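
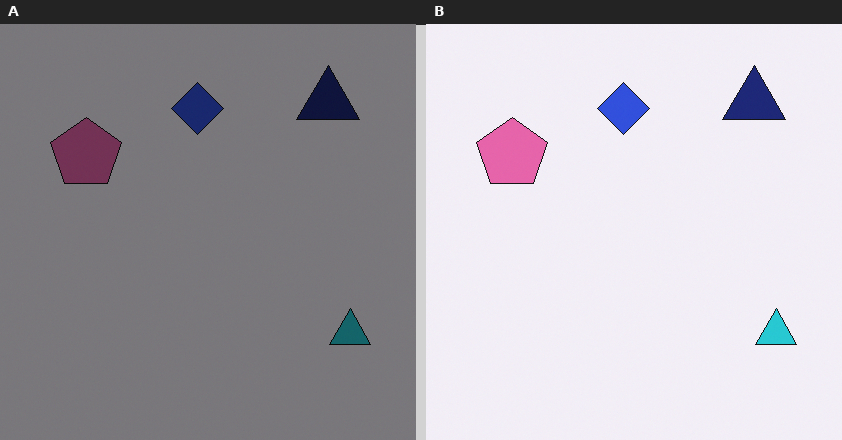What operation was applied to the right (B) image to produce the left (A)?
The left (A) image is the right (B) noticeably darkened.

Every pixel — background and shapes alike — is uniformly darkened.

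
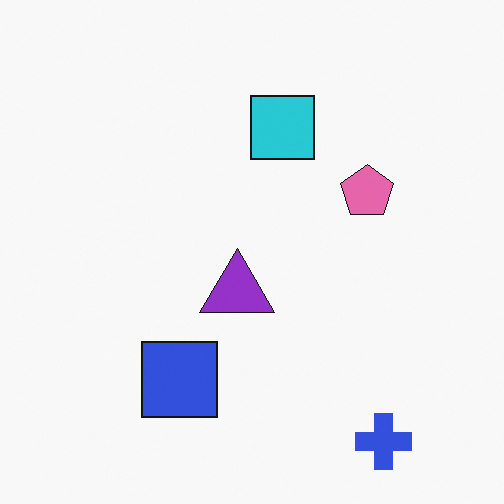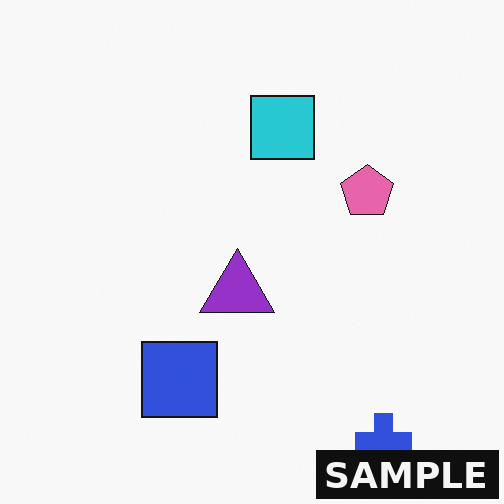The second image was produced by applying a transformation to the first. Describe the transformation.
The transformation is: watermarked with the text "SAMPLE" in the lower-right corner.

A dark label reading "SAMPLE" appears in the lower-right corner.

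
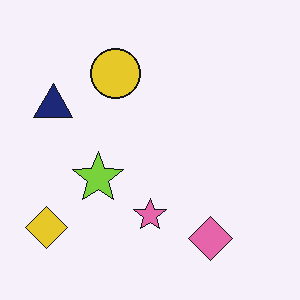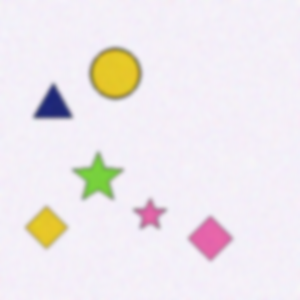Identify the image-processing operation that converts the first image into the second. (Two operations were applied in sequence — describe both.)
This is the original image degraded with subtle gaussian noise, then slightly softened.

Random speckle covers the whole image, including the flat background. Shape edges and outlines are uniformly softened across the whole image.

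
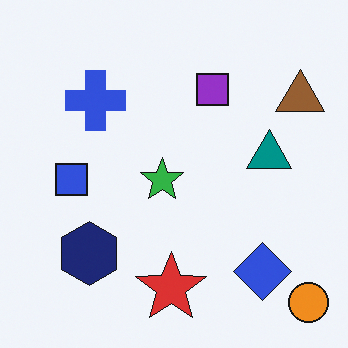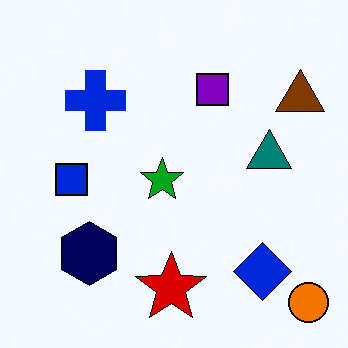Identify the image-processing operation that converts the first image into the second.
It was given slightly increased contrast.

Tones are pushed away from mid-grey across the whole image — a global contrast change.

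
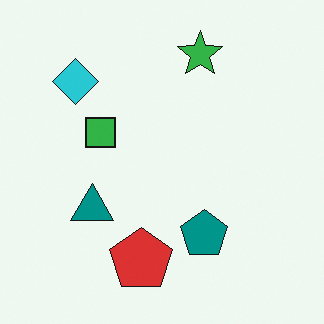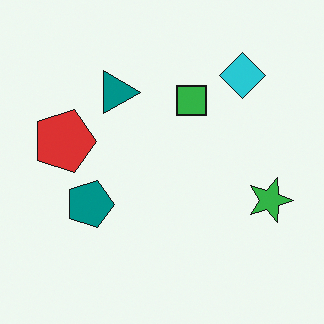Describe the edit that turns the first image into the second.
The transformation is: rotated 90° clockwise.

The cyan diamond sits in the top-left of the first image and the top-right of the second — consistent with a whole-image 90° clockwise rotation.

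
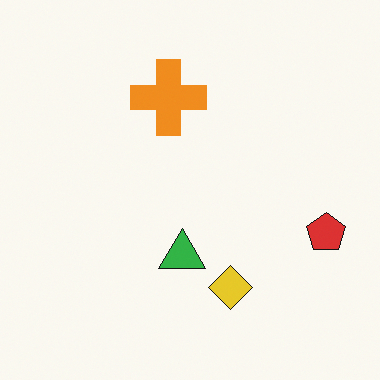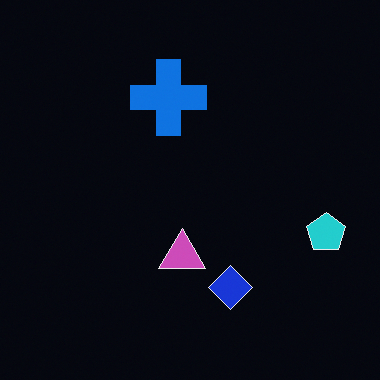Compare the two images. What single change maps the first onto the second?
It was color-inverted (negative).

The light background has become dark and every shape's color is its complement — a photographic negative.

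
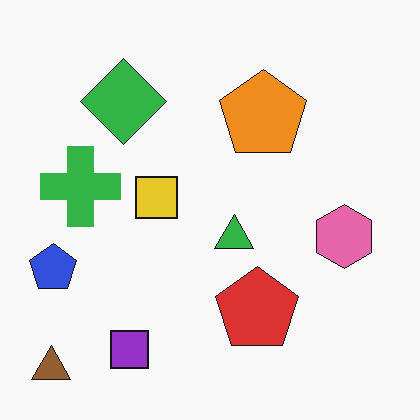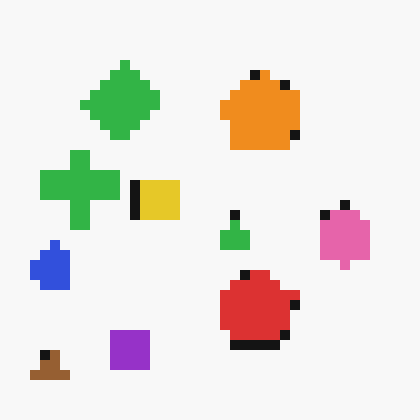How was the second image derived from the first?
The transformation is: heavily pixelated into large blocks.

Shapes are reduced to large square blocks; fine edges and outlines are lost — a downscale-then-upscale (mosaic) effect.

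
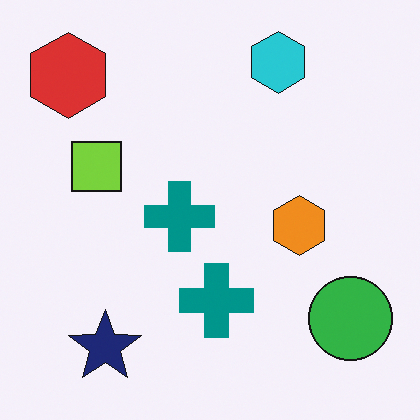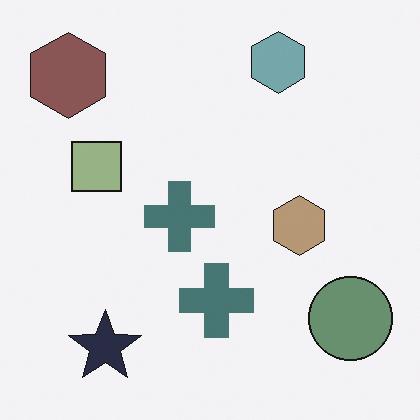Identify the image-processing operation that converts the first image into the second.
The second image is the first heavily desaturated.

All colors are more muted and greyish — a global saturation change.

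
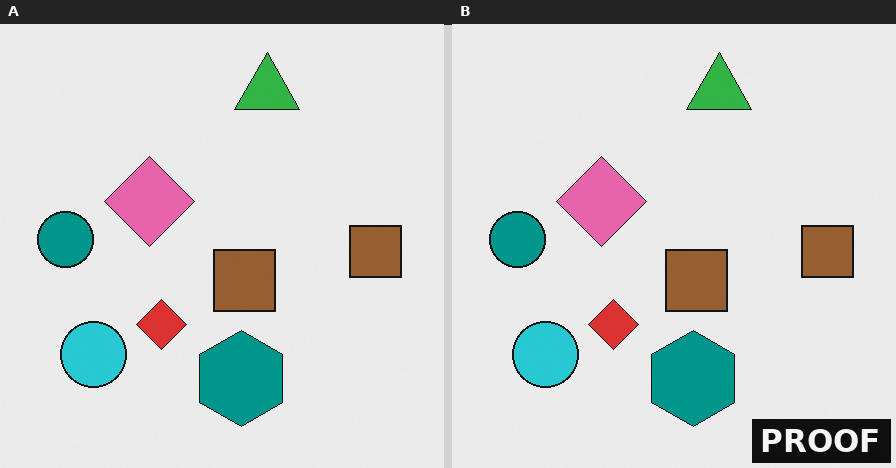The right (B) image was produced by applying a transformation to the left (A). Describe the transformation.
The transformation is: watermarked with the text "PROOF" in the lower-right corner.

A dark label reading "PROOF" appears in the lower-right corner.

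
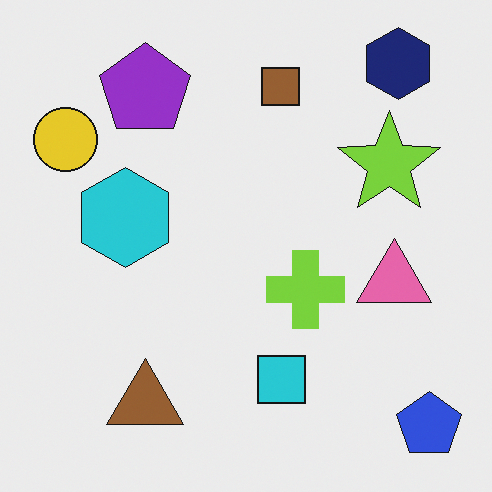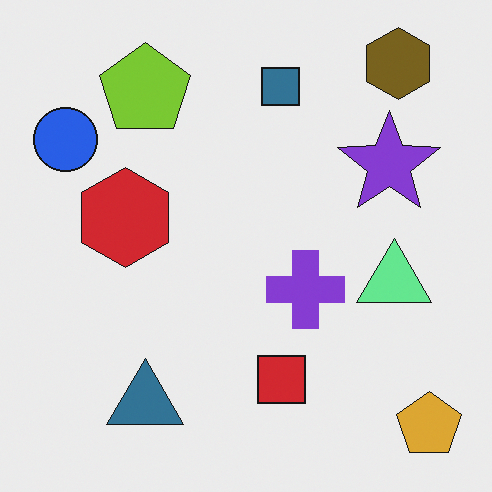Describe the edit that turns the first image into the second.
The transformation is: hue-shifted through roughly half the color wheel.

Every shape's color has rotated by the same amount around the hue wheel — a uniform hue shift.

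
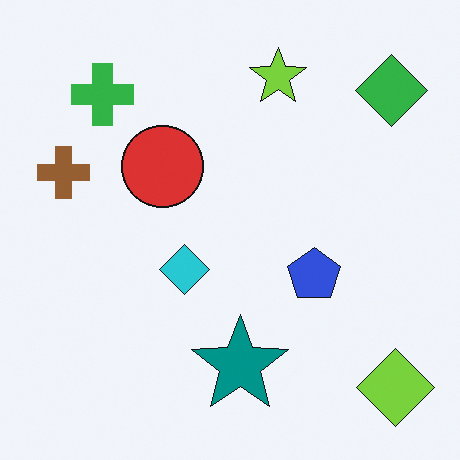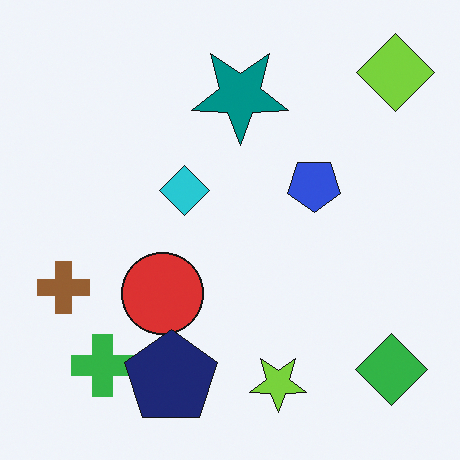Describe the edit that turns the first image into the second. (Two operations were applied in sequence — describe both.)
This is the original image flipped vertically (top ↔ bottom), then overlaid with an additional navy pentagon.

The lime diamond is in the bottom-right of the first image and the top-right of the second — shapes on opposite sides of the horizontal midline have swapped in a mirror flip. A navy pentagon appears in the second image that is absent from the first.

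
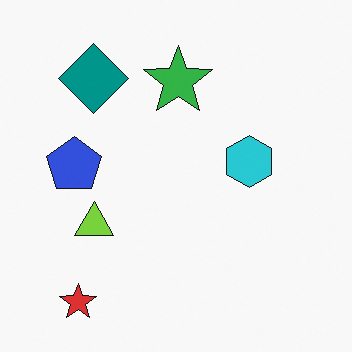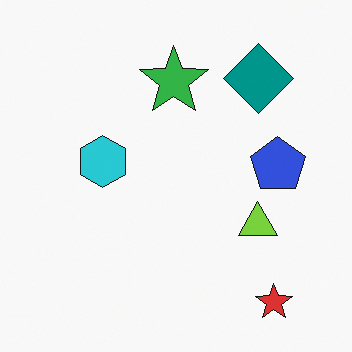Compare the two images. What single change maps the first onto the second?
Flipped horizontally (left ↔ right).

The blue pentagon is in the left of the first image and the right of the second — shapes on opposite sides of the vertical midline have swapped in a mirror flip.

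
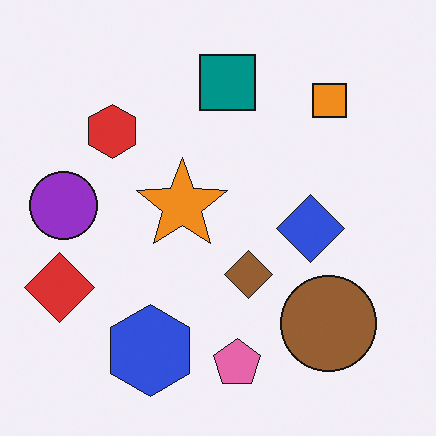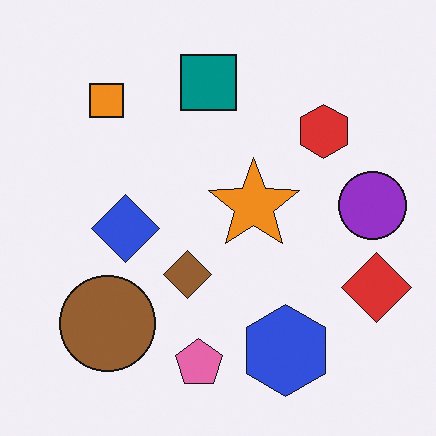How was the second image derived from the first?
The transformation is: flipped horizontally (left ↔ right).

The red diamond is in the left of the first image and the right of the second — shapes on opposite sides of the vertical midline have swapped in a mirror flip.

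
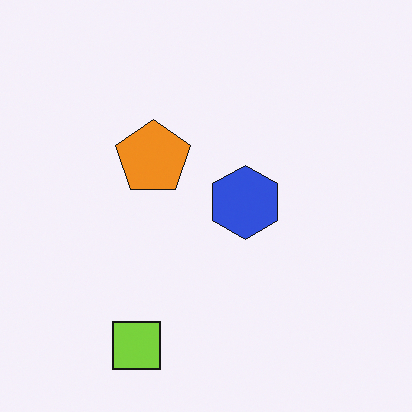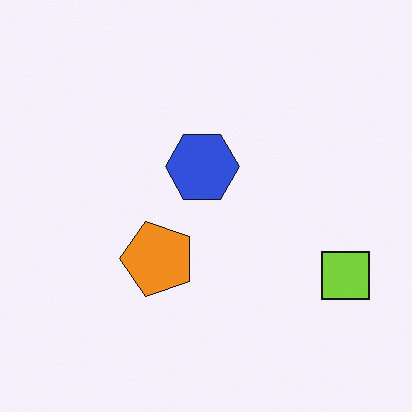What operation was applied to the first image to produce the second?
The second image is the first rotated 90° counter-clockwise.

The lime square sits in the bottom-left of the first image and the bottom-right of the second — consistent with a whole-image 90° counter-clockwise rotation.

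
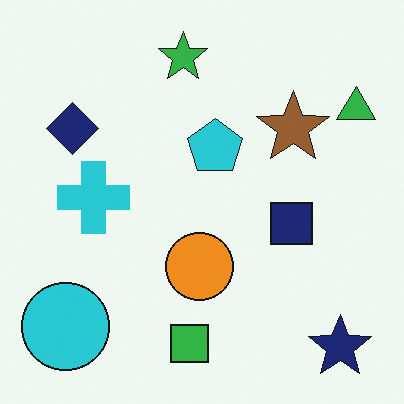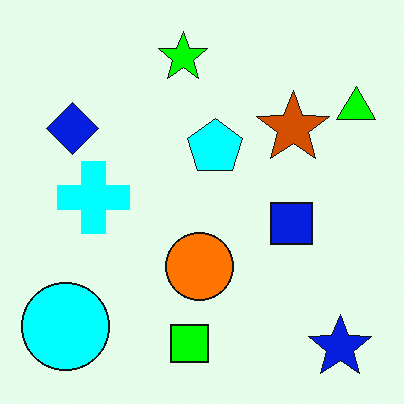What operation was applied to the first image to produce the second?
The transformation is: made much more vivid (saturation change).

All colors are more vivid — a global saturation change.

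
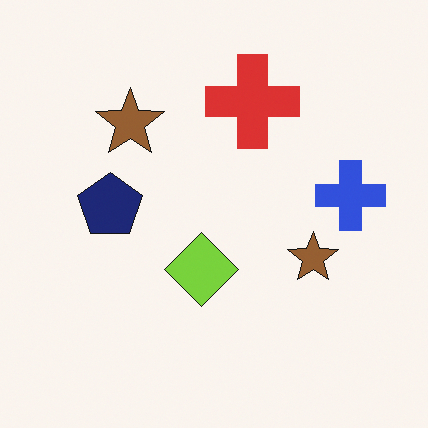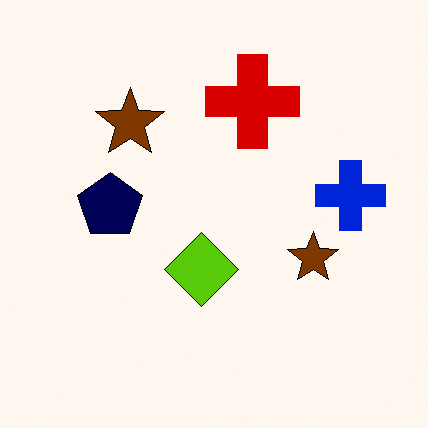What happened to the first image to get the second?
This is the original image given slightly increased contrast.

Tones are pushed away from mid-grey across the whole image — a global contrast change.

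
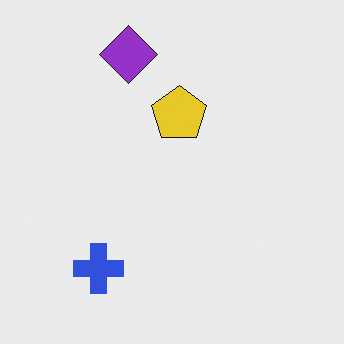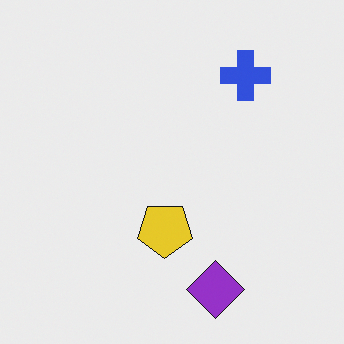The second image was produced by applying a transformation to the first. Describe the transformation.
The transformation is: rotated 180°.

The purple diamond sits in the top of the first image and the bottom of the second — consistent with a whole-image 180° rotation.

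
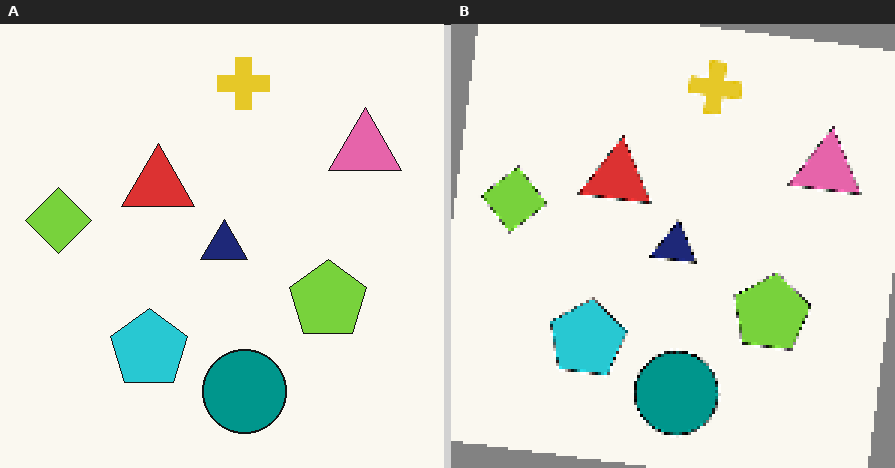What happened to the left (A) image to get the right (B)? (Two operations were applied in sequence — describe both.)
The right (B) image is the left (A) rotated clockwise by a slight angle, then lightly pixelated (a mild mosaic effect).

Every shape is tilted by the same angle and the image corners show triangular fill wedges — a whole-image rotation by a non-right angle. Shapes are reduced to large square blocks; fine edges and outlines are lost — a downscale-then-upscale (mosaic) effect.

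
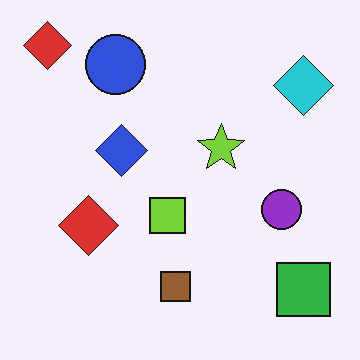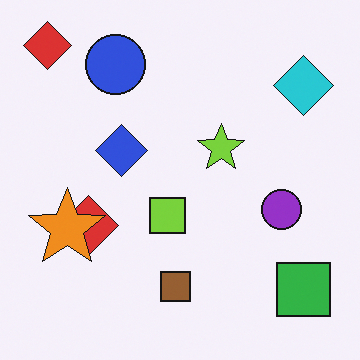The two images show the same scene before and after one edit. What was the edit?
The image was overlaid with an additional orange star.

An orange star appears in the second image that is absent from the first.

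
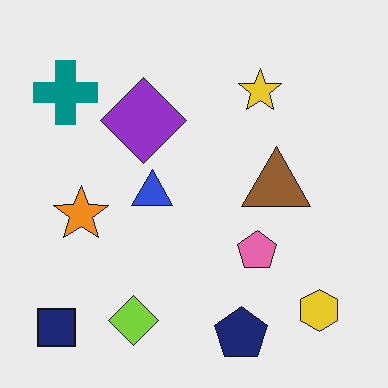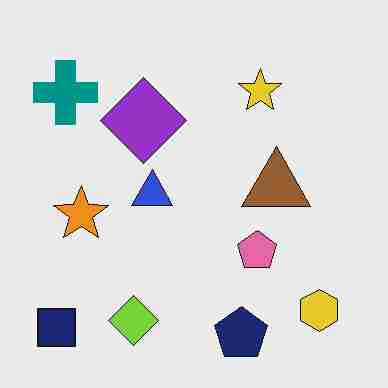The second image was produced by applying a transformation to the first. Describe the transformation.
It was degraded with heavy JPEG compression.

Blocky 8×8 compression artifacts appear around shape edges and the flat background shows ringing — characteristic JPEG degradation.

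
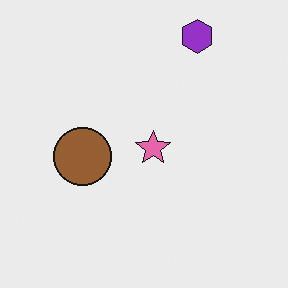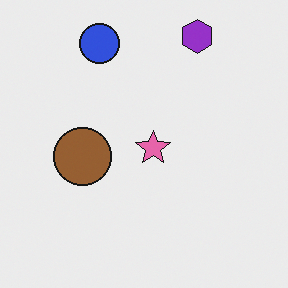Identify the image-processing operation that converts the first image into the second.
The second image is the first overlaid with an additional blue circle.

A blue circle appears in the second image that is absent from the first.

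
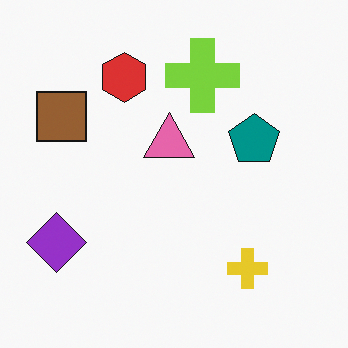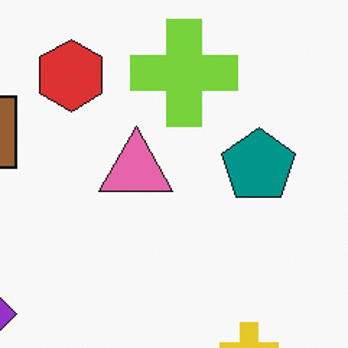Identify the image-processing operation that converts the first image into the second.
This is the original image cropped to a modestly smaller region and rescaled.

The visible shapes are larger and the field of view is narrower; shapes near the original edges may be partly or wholly outside the frame — a crop-and-rescale.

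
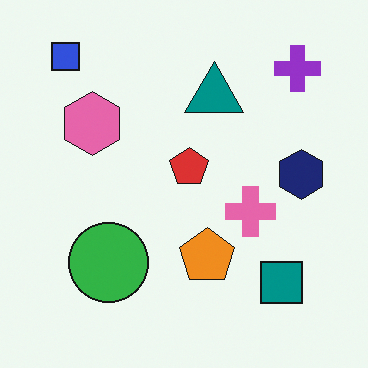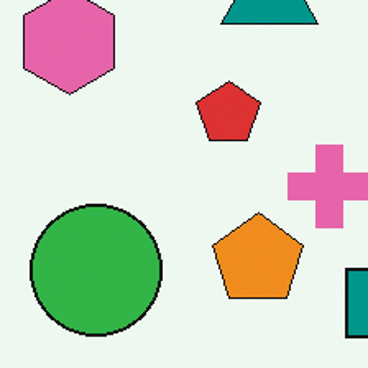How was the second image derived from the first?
It was cropped to a noticeably smaller region and rescaled.

The visible shapes are larger and the field of view is narrower; shapes near the original edges may be partly or wholly outside the frame — a crop-and-rescale.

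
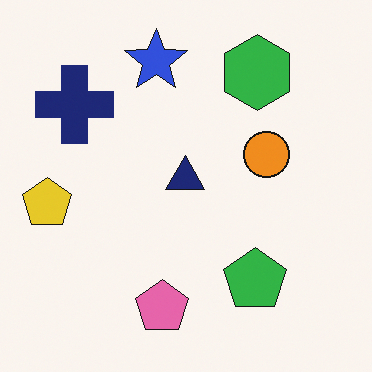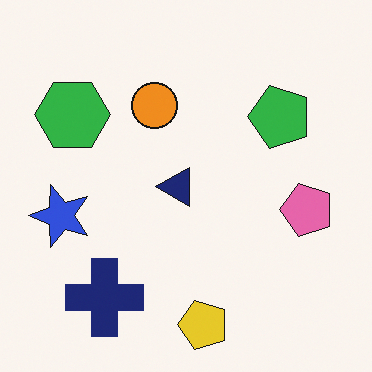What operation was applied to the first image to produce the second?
The image was rotated 90° counter-clockwise.

The yellow pentagon sits in the left of the first image and the bottom of the second — consistent with a whole-image 90° counter-clockwise rotation.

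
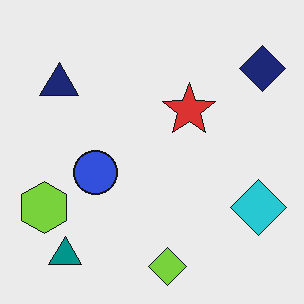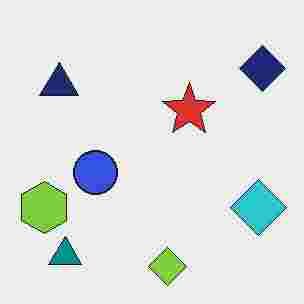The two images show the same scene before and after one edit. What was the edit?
This is the original image degraded with heavy JPEG compression.

Blocky 8×8 compression artifacts appear around shape edges and the flat background shows ringing — characteristic JPEG degradation.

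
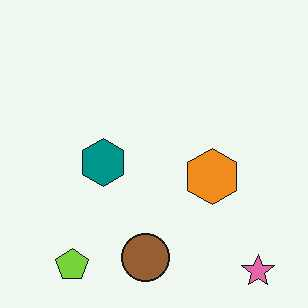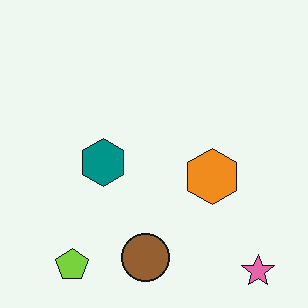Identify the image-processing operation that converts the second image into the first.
It was given moderate JPEG compression.

Blocky 8×8 compression artifacts appear around shape edges and the flat background shows ringing — characteristic JPEG degradation.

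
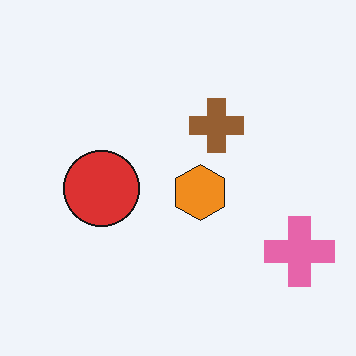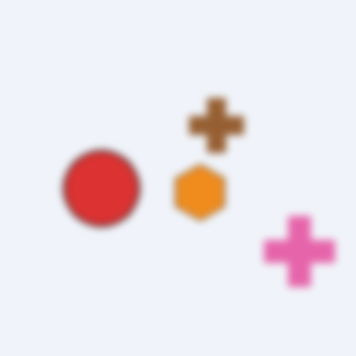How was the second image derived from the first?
The second image is the first moderately blurred.

Shape edges and outlines are uniformly softened across the whole image.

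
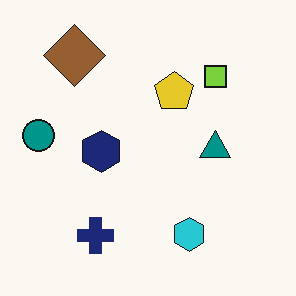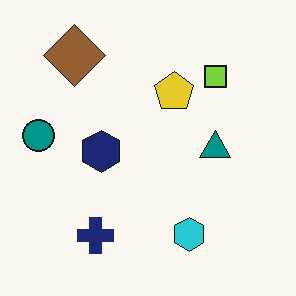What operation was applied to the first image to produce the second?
This is the original image JPEG-compressed with visible artifacts.

Blocky 8×8 compression artifacts appear around shape edges and the flat background shows ringing — characteristic JPEG degradation.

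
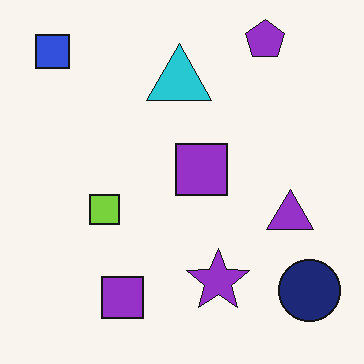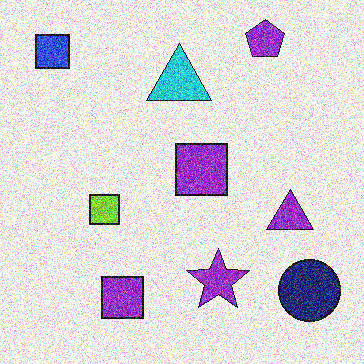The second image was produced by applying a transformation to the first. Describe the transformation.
The second image is the first degraded with heavy additive noise.

Random speckle covers the whole image, including the flat background.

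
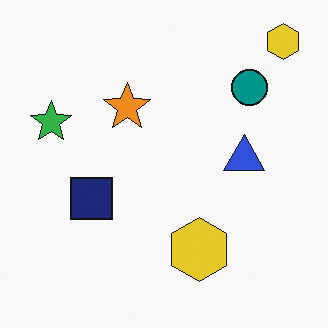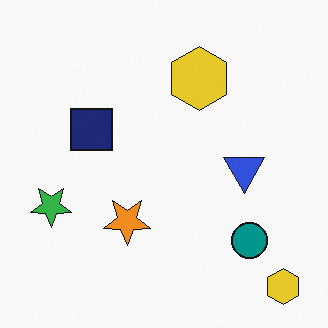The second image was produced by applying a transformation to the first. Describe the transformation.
Flipped vertically (top ↔ bottom).

The teal circle is in the top-right of the first image and the bottom-right of the second — shapes on opposite sides of the horizontal midline have swapped in a mirror flip.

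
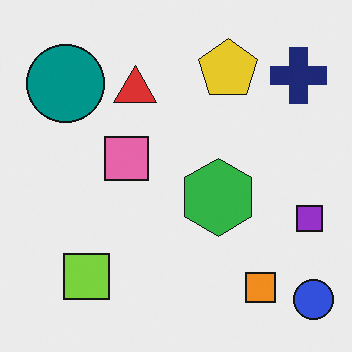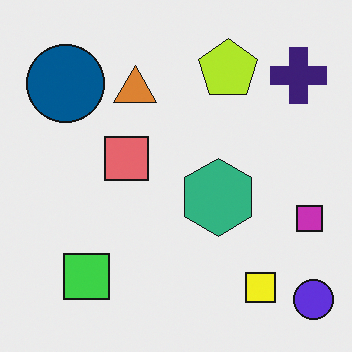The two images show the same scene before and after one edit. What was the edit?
The transformation is: hue-shifted slightly.

Every shape's color has rotated by the same amount around the hue wheel — a uniform hue shift.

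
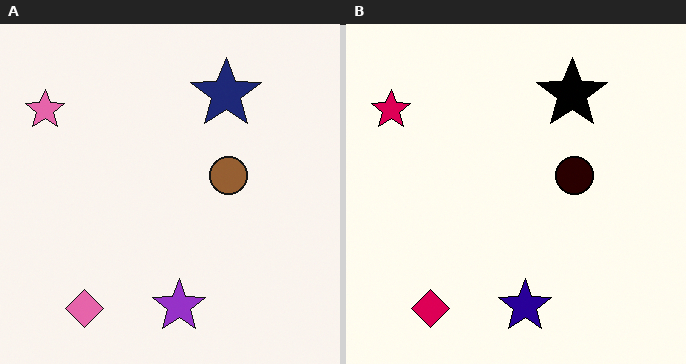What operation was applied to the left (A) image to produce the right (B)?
The image was boosted in contrast.

Tones are pushed away from mid-grey across the whole image — a global contrast change.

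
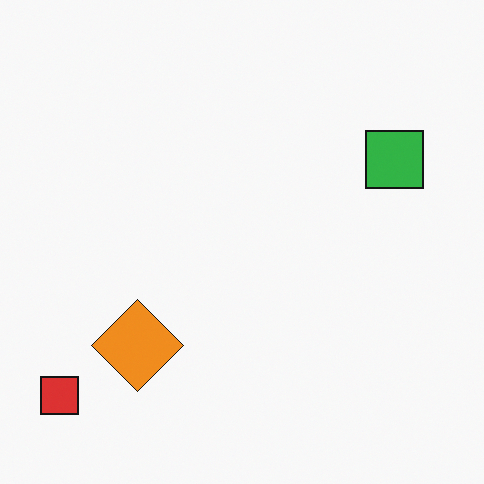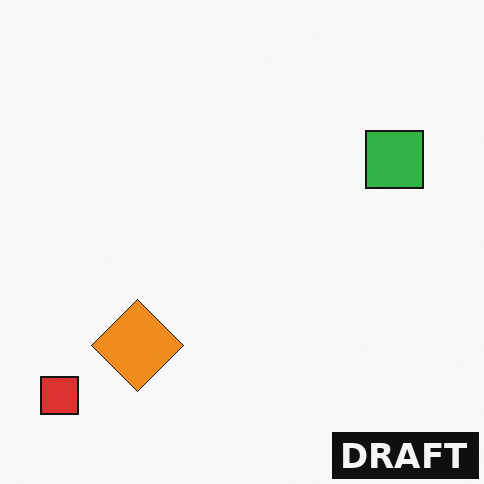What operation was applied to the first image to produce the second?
Watermarked with the text "DRAFT" in the lower-right corner.

A dark label reading "DRAFT" appears in the lower-right corner.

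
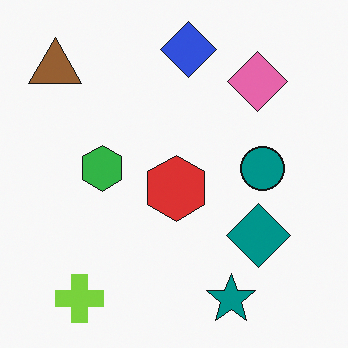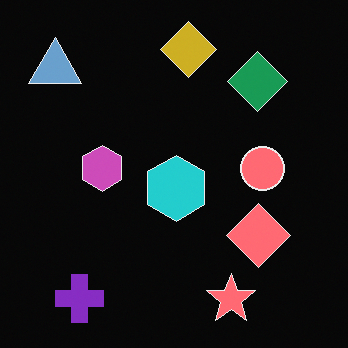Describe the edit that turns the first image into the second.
The transformation is: color-inverted (negative).

The light background has become dark and every shape's color is its complement — a photographic negative.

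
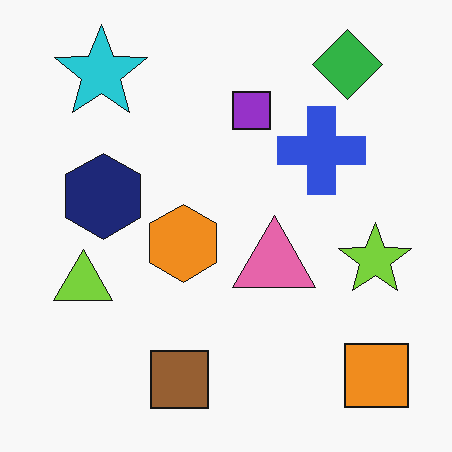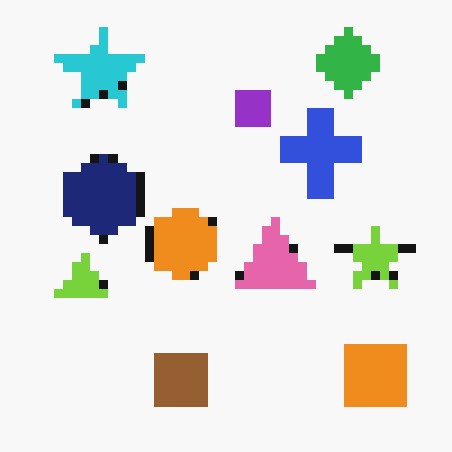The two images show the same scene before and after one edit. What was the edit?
It was heavily pixelated into large blocks.

Shapes are reduced to large square blocks; fine edges and outlines are lost — a downscale-then-upscale (mosaic) effect.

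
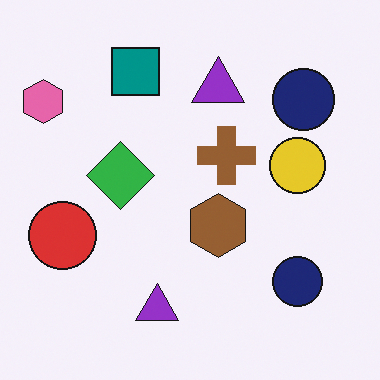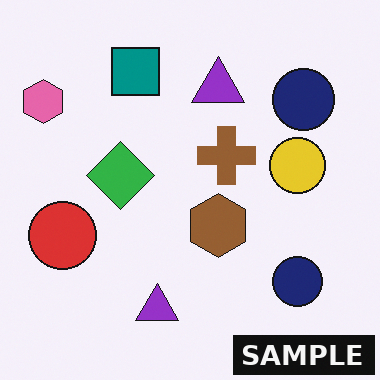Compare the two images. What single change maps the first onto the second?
This is the original image watermarked with the text "SAMPLE" in the lower-right corner.

A dark label reading "SAMPLE" appears in the lower-right corner.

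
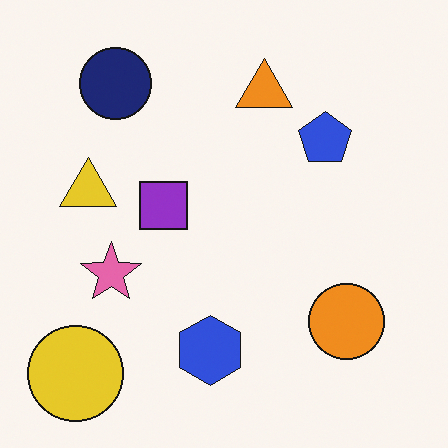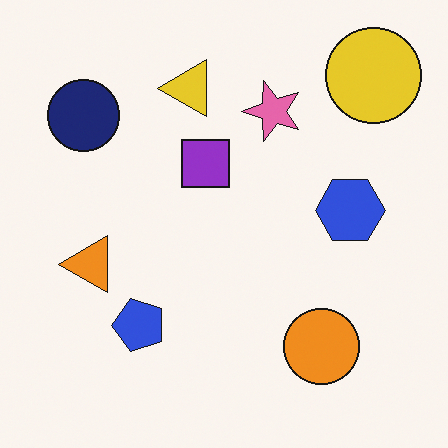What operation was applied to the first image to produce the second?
The second image is the first transposed (reflected across the top-left ↔ bottom-right diagonal).

Shapes have swapped their row and column positions — what was in the top-right is now in the bottom-left — a diagonal reflection.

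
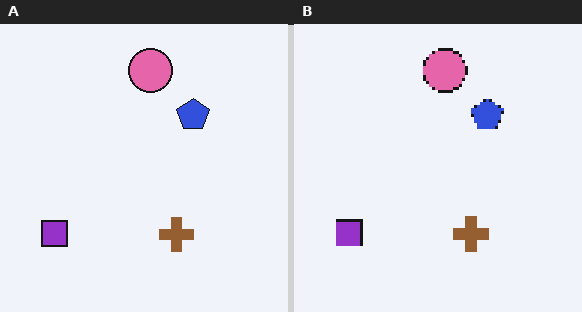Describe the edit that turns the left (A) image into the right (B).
It was mildly pixelated.

Shapes are reduced to large square blocks; fine edges and outlines are lost — a downscale-then-upscale (mosaic) effect.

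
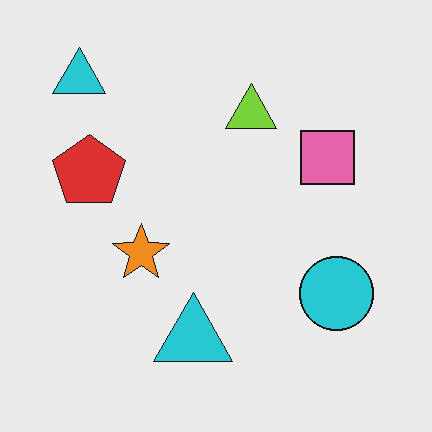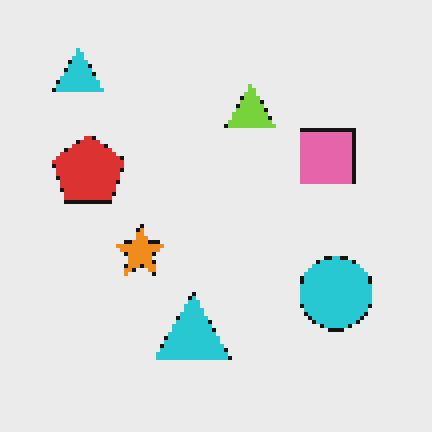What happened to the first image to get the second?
It was lightly pixelated (a mild mosaic effect).

Shapes are reduced to large square blocks; fine edges and outlines are lost — a downscale-then-upscale (mosaic) effect.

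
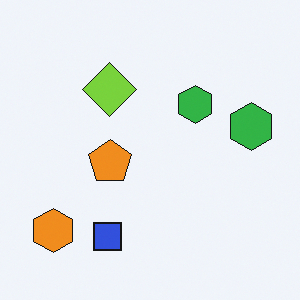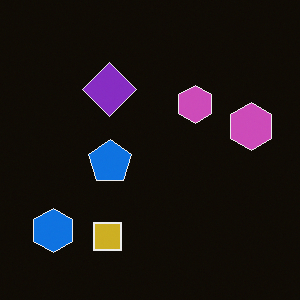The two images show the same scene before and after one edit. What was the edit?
The image was color-inverted (negative).

The light background has become dark and every shape's color is its complement — a photographic negative.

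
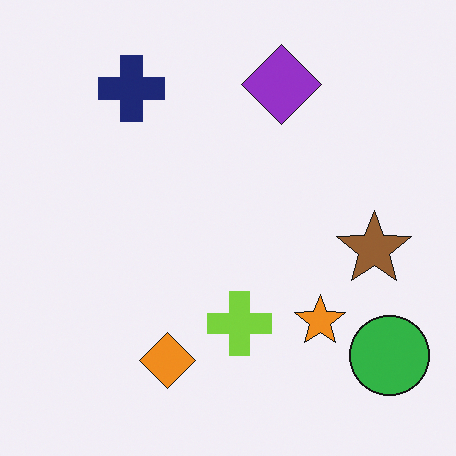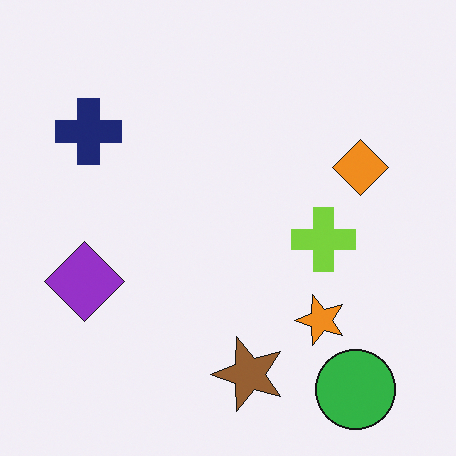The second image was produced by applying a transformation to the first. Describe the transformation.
Transposed (reflected across the top-left ↔ bottom-right diagonal).

Shapes have swapped their row and column positions — what was in the top-right is now in the bottom-left — a diagonal reflection.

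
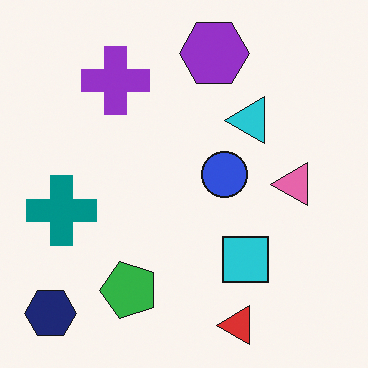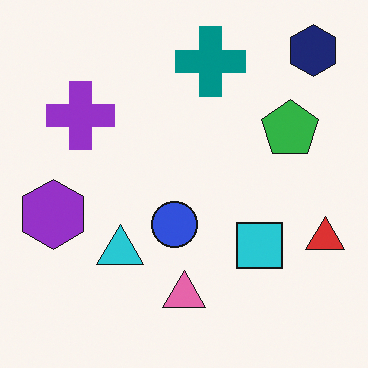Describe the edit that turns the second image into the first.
The image was transposed (reflected across the top-left ↔ bottom-right diagonal).

Shapes have swapped their row and column positions — what was in the top-right is now in the bottom-left — a diagonal reflection.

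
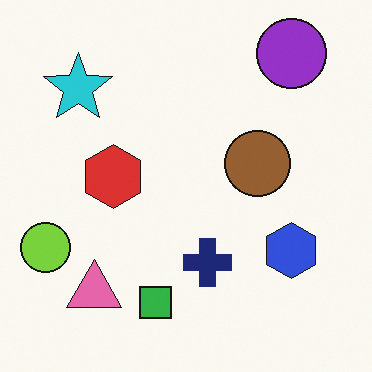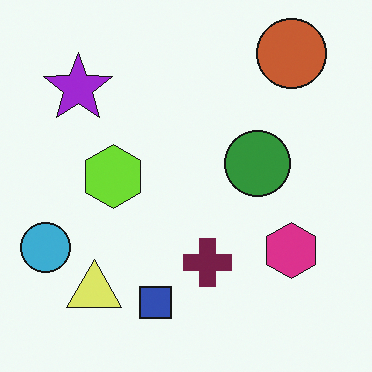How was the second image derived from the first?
This is the original image hue-shifted noticeably.

Every shape's color has rotated by the same amount around the hue wheel — a uniform hue shift.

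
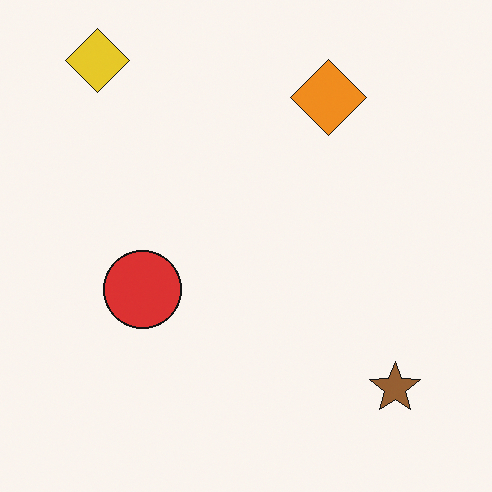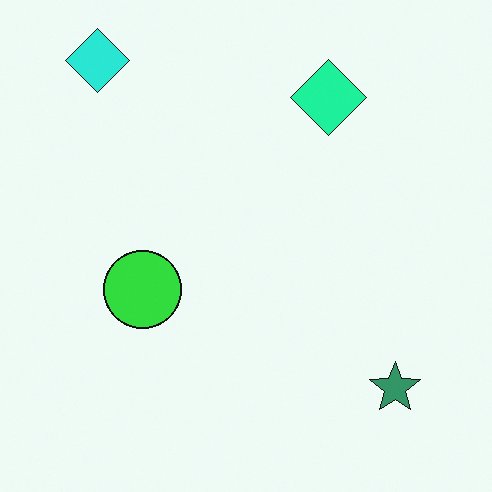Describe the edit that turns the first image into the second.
Hue-shifted by a moderate amount.

Every shape's color has rotated by the same amount around the hue wheel — a uniform hue shift.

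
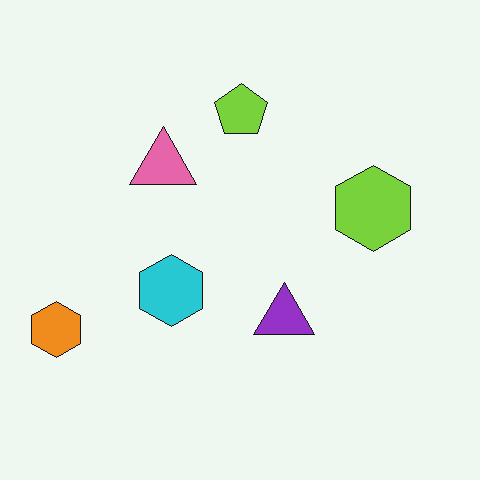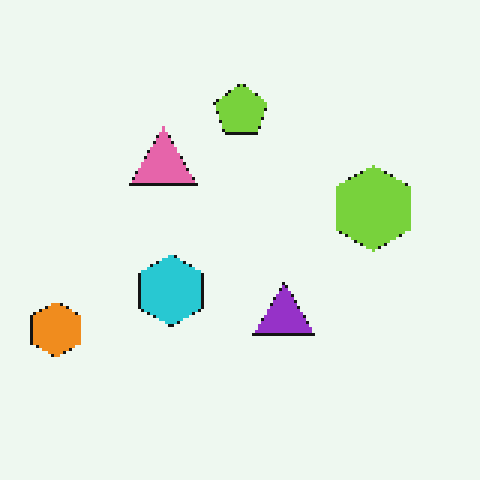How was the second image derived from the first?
Mildly pixelated.

Shapes are reduced to large square blocks; fine edges and outlines are lost — a downscale-then-upscale (mosaic) effect.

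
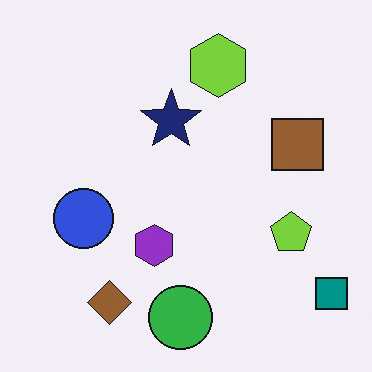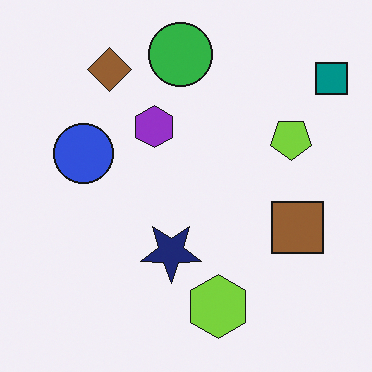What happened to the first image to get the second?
The second image is the first flipped vertically (top ↔ bottom).

The green circle is in the bottom of the first image and the top of the second — shapes on opposite sides of the horizontal midline have swapped in a mirror flip.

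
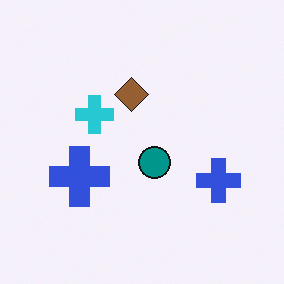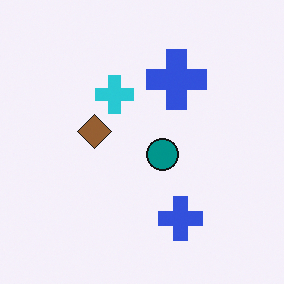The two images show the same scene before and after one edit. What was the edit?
The second image is the first transposed (reflected across the top-left ↔ bottom-right diagonal).

Shapes have swapped their row and column positions — what was in the top-right is now in the bottom-left — a diagonal reflection.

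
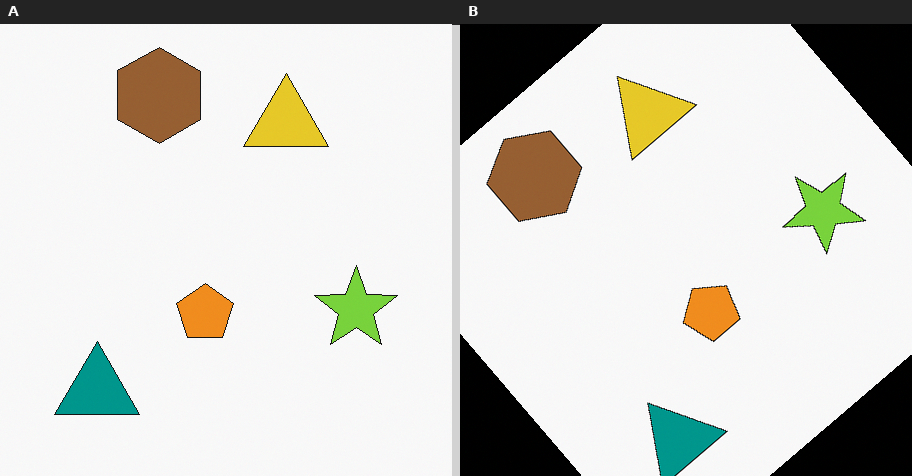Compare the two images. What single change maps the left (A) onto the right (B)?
The image was rotated counter-clockwise by a large amount — several tens of degrees.

Every shape is tilted by the same angle and the image corners show triangular fill wedges — a whole-image rotation by a non-right angle.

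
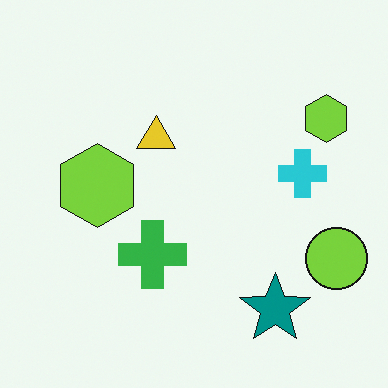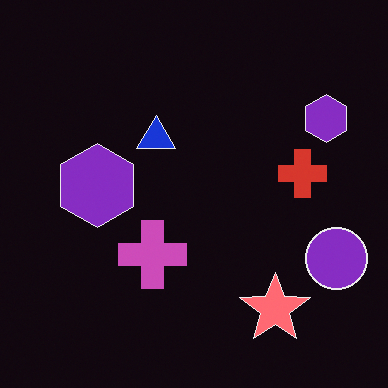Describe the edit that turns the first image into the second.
The image was color-inverted (negative).

The light background has become dark and every shape's color is its complement — a photographic negative.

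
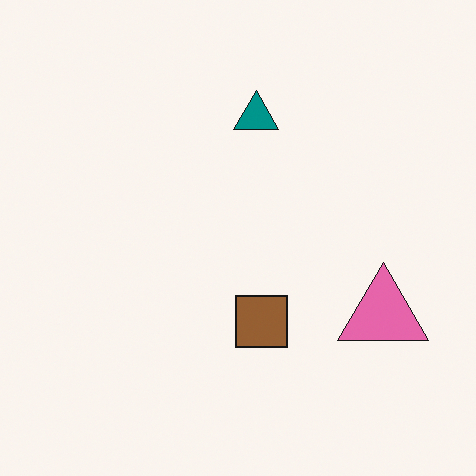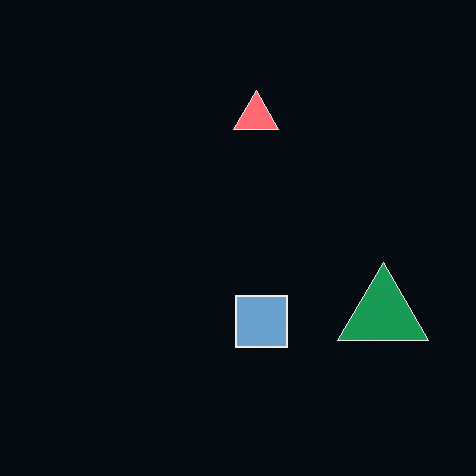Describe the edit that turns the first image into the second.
Color-inverted (negative).

The light background has become dark and every shape's color is its complement — a photographic negative.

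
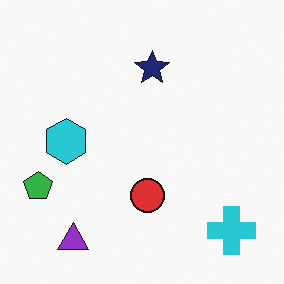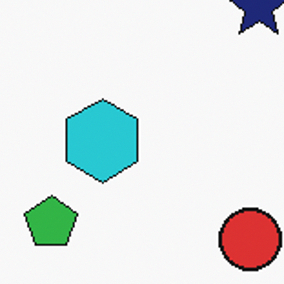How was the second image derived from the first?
The transformation is: cropped to a noticeably smaller region and rescaled.

The visible shapes are larger and the field of view is narrower; shapes near the original edges may be partly or wholly outside the frame — a crop-and-rescale.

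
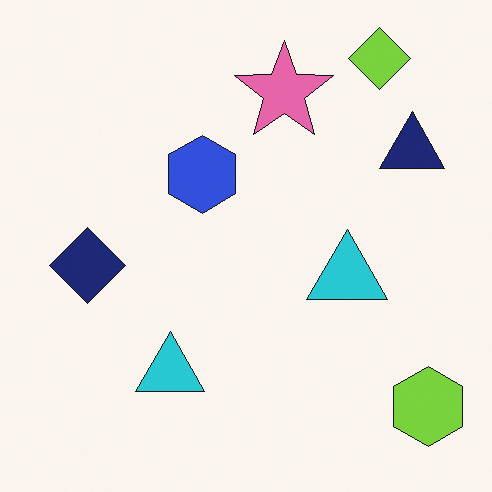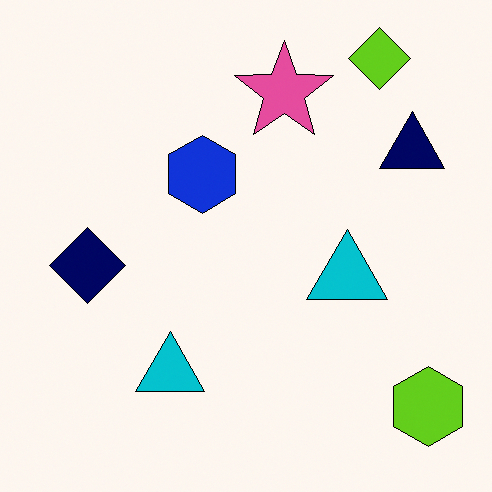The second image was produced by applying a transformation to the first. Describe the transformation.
The second image is the first given slightly increased contrast.

Tones are pushed away from mid-grey across the whole image — a global contrast change.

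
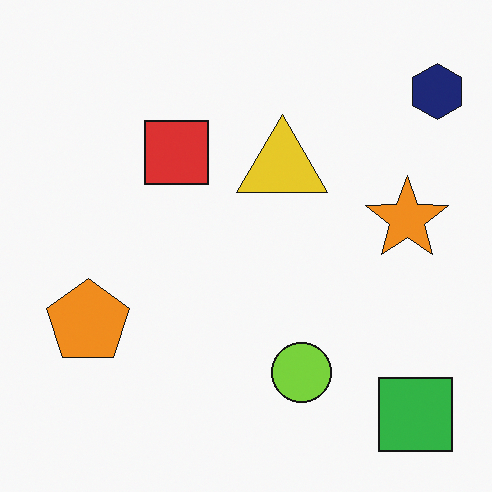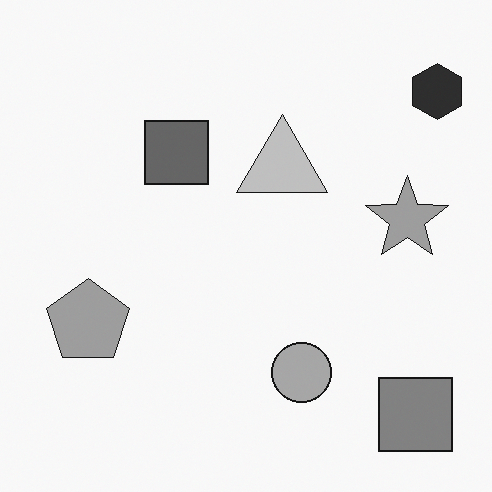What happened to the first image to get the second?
The transformation is: converted to grayscale.

All color is removed — every shape is now a shade of grey.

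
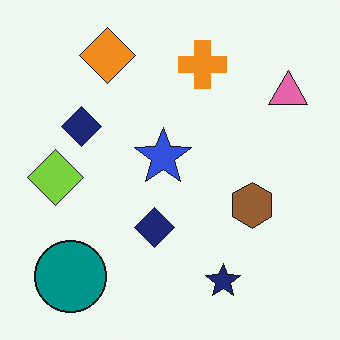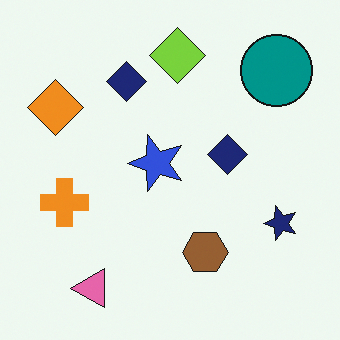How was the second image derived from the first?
The second image is the first transposed (reflected across the top-left ↔ bottom-right diagonal).

Shapes have swapped their row and column positions — what was in the top-right is now in the bottom-left — a diagonal reflection.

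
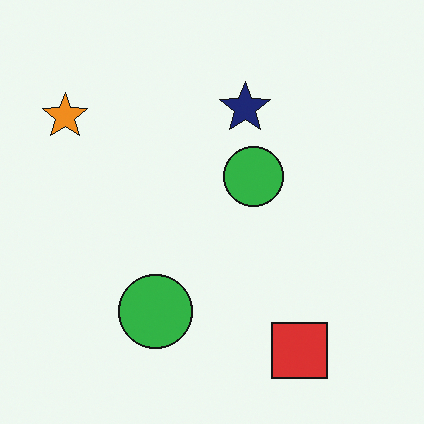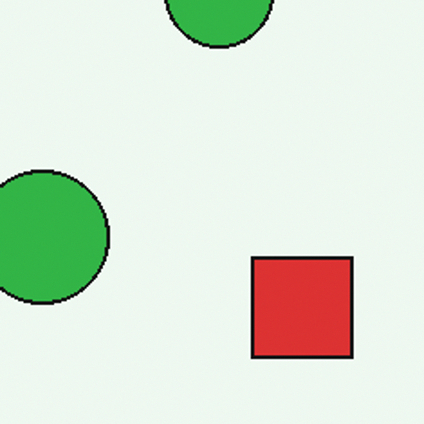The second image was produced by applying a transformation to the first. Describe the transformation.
Cropped to a noticeably smaller region and rescaled.

The visible shapes are larger and the field of view is narrower; shapes near the original edges may be partly or wholly outside the frame — a crop-and-rescale.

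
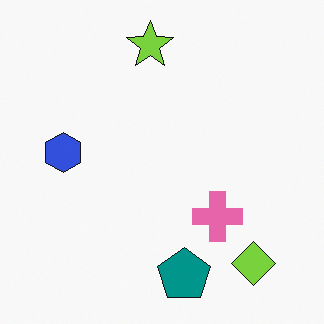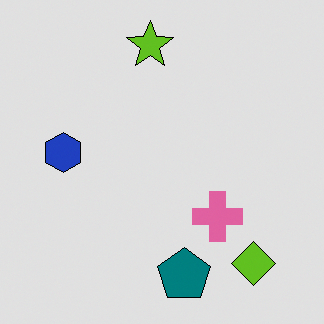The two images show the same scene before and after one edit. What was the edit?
The transformation is: moderately posterized.

Each flat color has snapped to a coarser quantized level — most visibly, the near-white background has dropped to a flat grey.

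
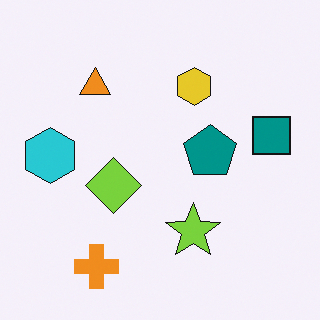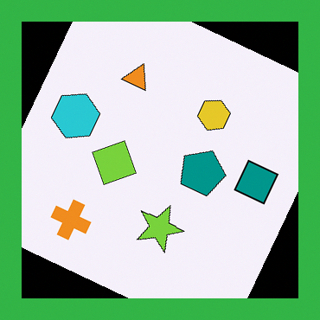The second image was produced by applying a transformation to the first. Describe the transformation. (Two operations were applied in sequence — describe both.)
It was rotated clockwise by a moderate amount, then framed with a green border.

Every shape is tilted by the same angle and the image corners show triangular fill wedges — a whole-image rotation by a non-right angle. A solid green frame runs around the edge of the second image, with the content slightly shrunk inside it.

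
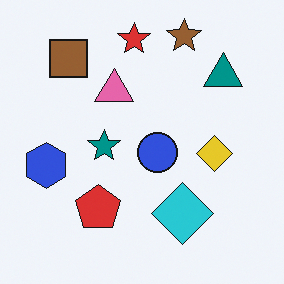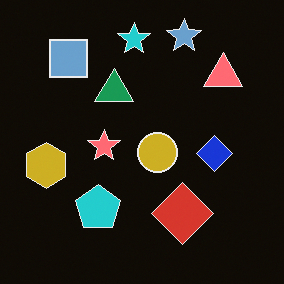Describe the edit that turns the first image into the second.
It was color-inverted (negative).

The light background has become dark and every shape's color is its complement — a photographic negative.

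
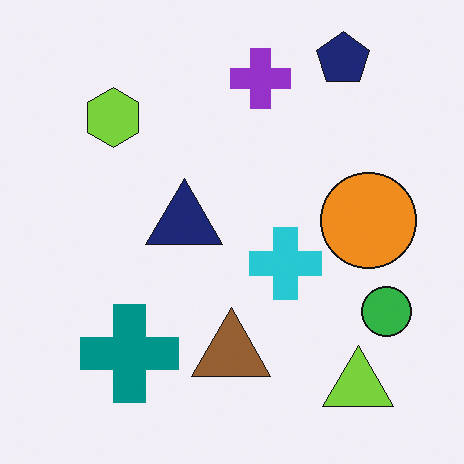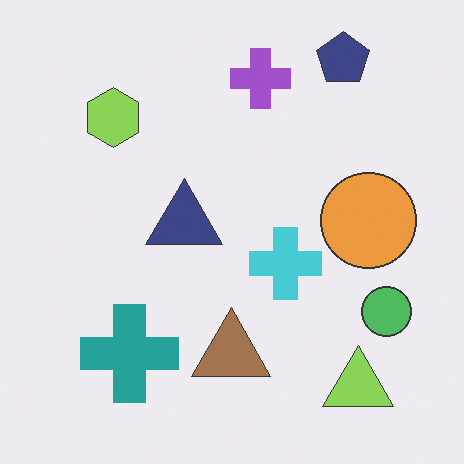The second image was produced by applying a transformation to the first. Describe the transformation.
Given slightly reduced contrast.

Tones are pushed toward mid-grey across the whole image — a global contrast change.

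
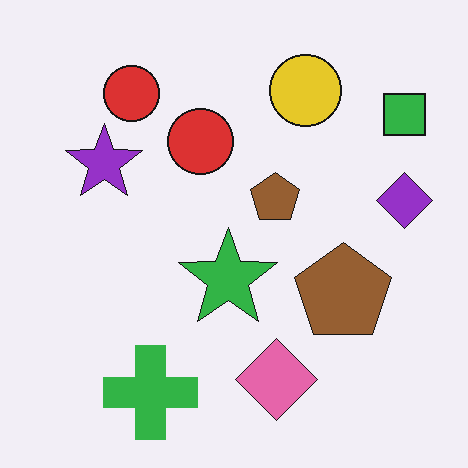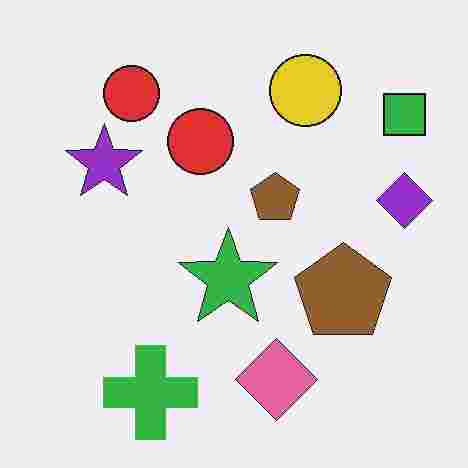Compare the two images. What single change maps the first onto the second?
The image was heavily JPEG-compressed with obvious blocking artifacts.

Blocky 8×8 compression artifacts appear around shape edges and the flat background shows ringing — characteristic JPEG degradation.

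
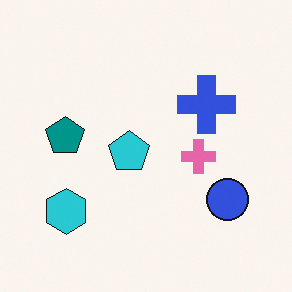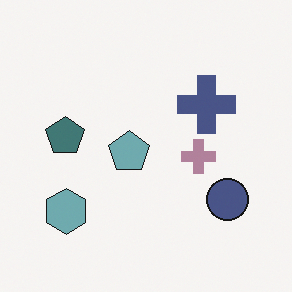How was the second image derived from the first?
The second image is the first made much more muted (saturation change).

All colors are more muted and greyish — a global saturation change.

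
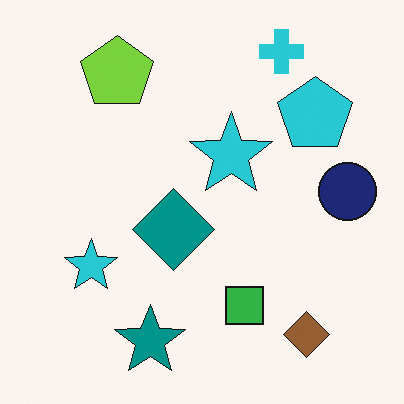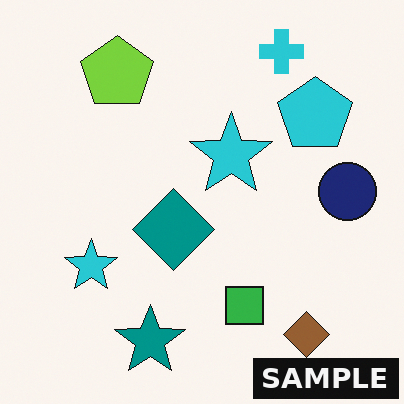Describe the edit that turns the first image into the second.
This is the original image watermarked with the text "SAMPLE" in the lower-right corner.

A dark label reading "SAMPLE" appears in the lower-right corner.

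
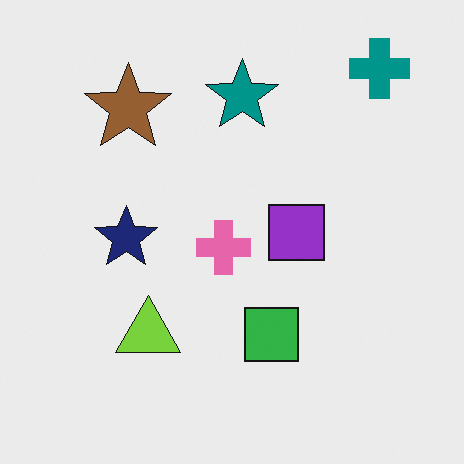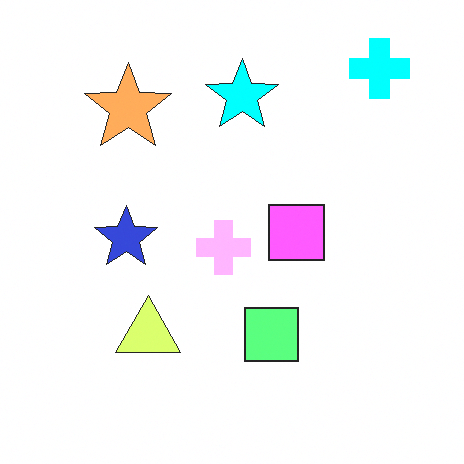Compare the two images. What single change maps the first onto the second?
Substantially brightened.

Every pixel — background and shapes alike — is uniformly brightened.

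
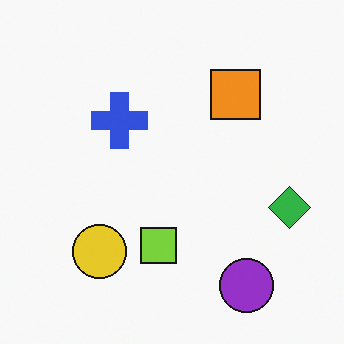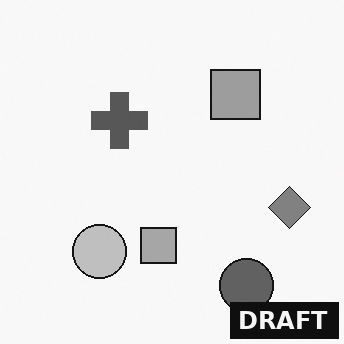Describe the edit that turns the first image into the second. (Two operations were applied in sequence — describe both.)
Converted to grayscale, then watermarked with the text "DRAFT" in the lower-right corner.

All color is removed — every shape is now a shade of grey. A dark label reading "DRAFT" appears in the lower-right corner.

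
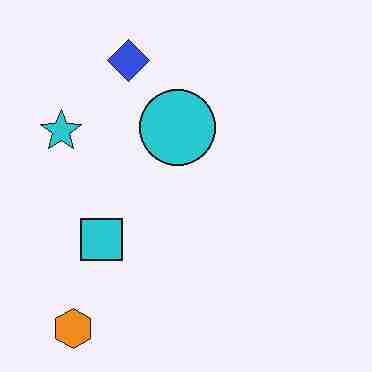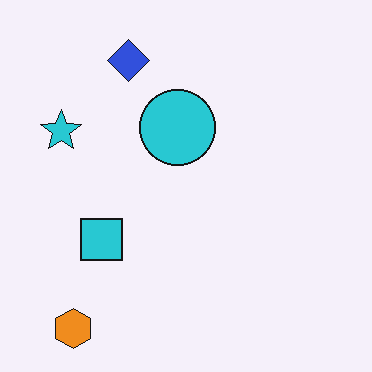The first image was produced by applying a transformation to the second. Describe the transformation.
It was heavily JPEG-compressed with obvious blocking artifacts.

Blocky 8×8 compression artifacts appear around shape edges and the flat background shows ringing — characteristic JPEG degradation.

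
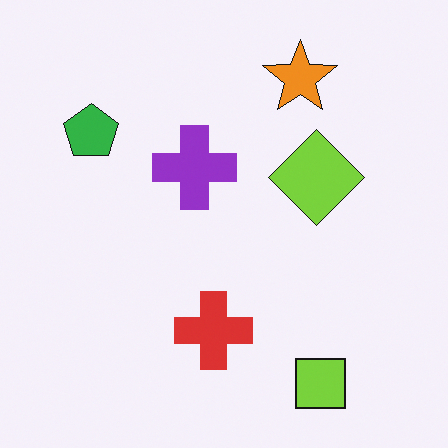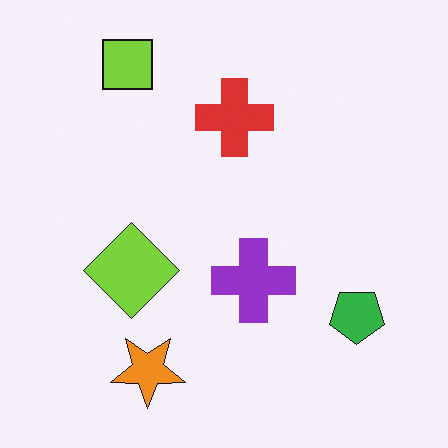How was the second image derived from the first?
The second image is the first rotated 180°.

The lime square sits in the bottom-right of the first image and the top-left of the second — consistent with a whole-image 180° rotation.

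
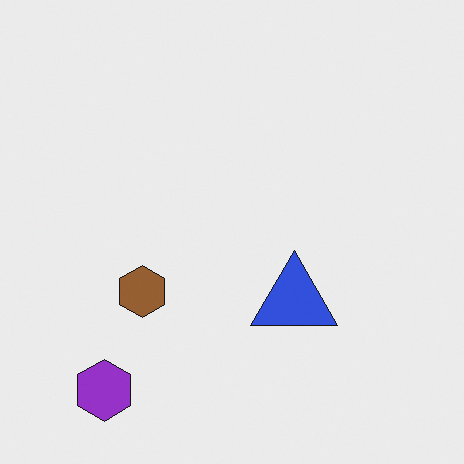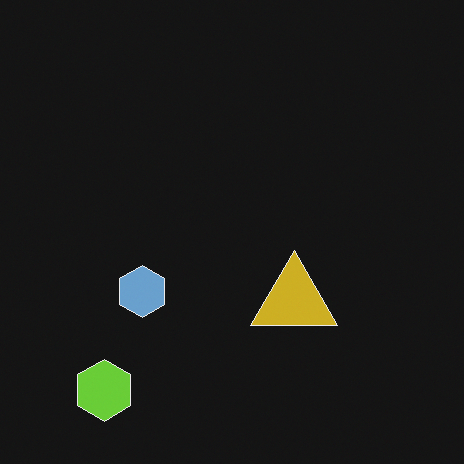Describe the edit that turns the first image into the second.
The transformation is: color-inverted (negative).

The light background has become dark and every shape's color is its complement — a photographic negative.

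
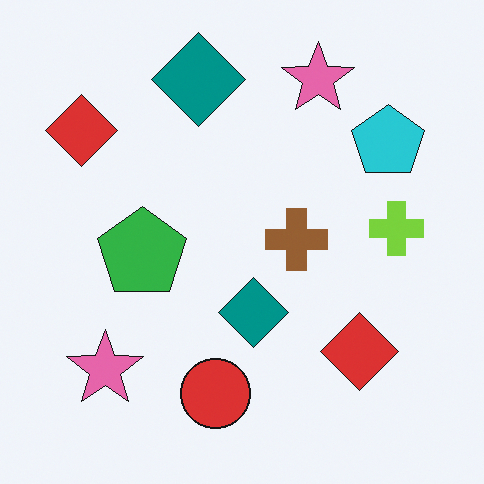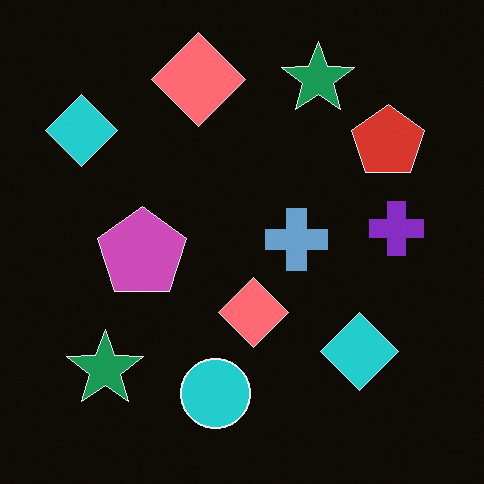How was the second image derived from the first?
The transformation is: color-inverted (negative).

The light background has become dark and every shape's color is its complement — a photographic negative.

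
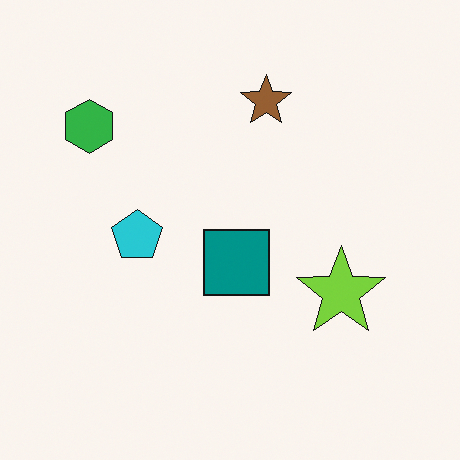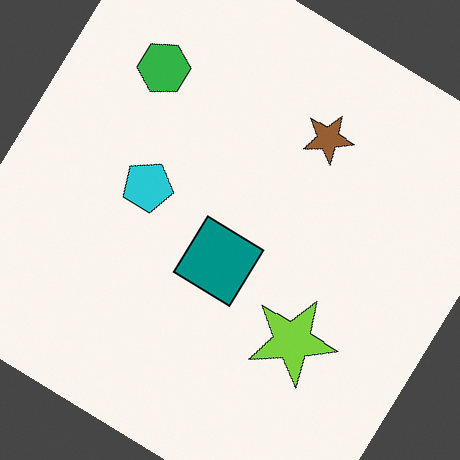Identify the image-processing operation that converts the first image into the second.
This is the original image rotated clockwise by a large amount — several tens of degrees.

Every shape is tilted by the same angle and the image corners show triangular fill wedges — a whole-image rotation by a non-right angle.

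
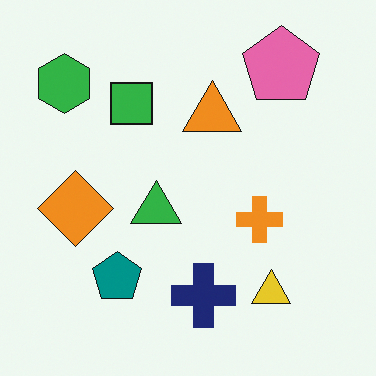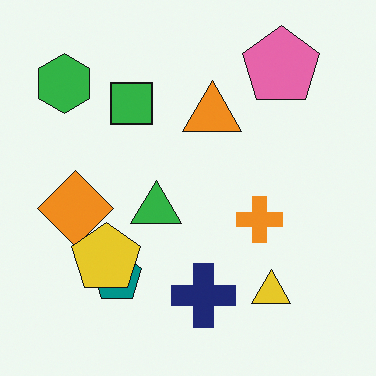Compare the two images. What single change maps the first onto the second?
Overlaid with an additional yellow pentagon.

A yellow pentagon appears in the second image that is absent from the first.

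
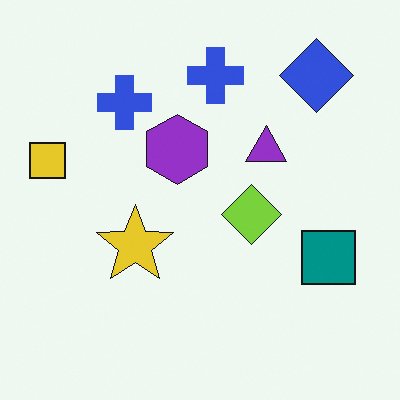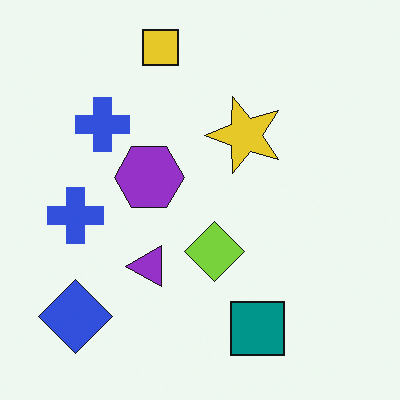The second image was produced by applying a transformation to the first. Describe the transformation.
The second image is the first transposed (reflected across the top-left ↔ bottom-right diagonal).

Shapes have swapped their row and column positions — what was in the top-right is now in the bottom-left — a diagonal reflection.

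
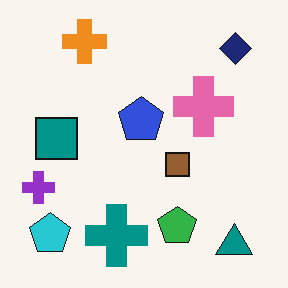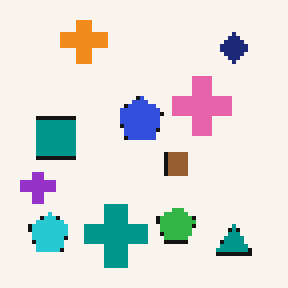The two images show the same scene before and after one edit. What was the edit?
The transformation is: lightly pixelated (a mild mosaic effect).

Shapes are reduced to large square blocks; fine edges and outlines are lost — a downscale-then-upscale (mosaic) effect.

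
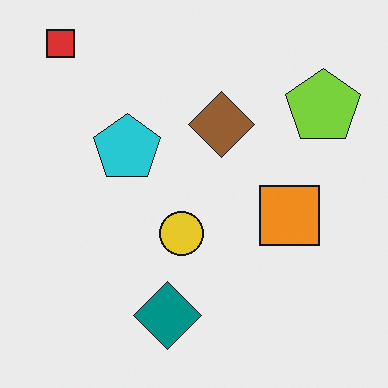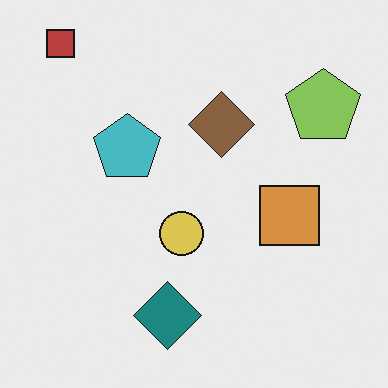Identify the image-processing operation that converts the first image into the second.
Slightly desaturated.

All colors are more muted and greyish — a global saturation change.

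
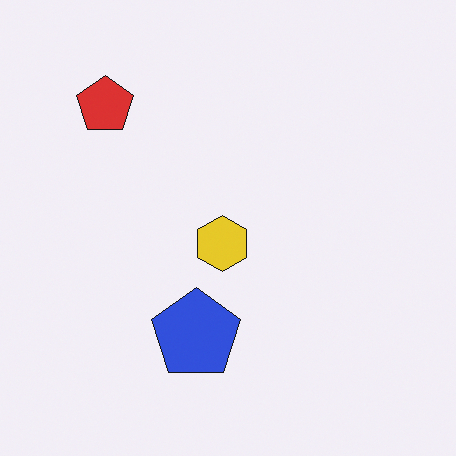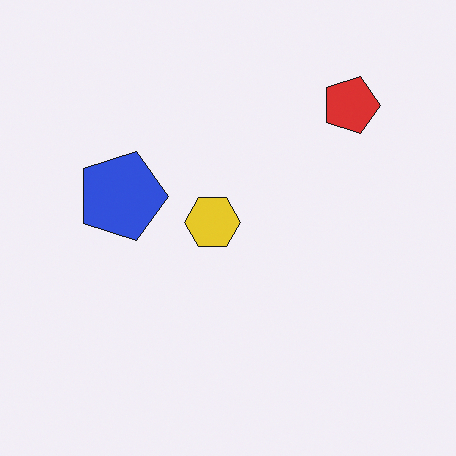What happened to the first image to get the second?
The image was rotated 90° clockwise.

The red pentagon sits in the top-left of the first image and the top-right of the second — consistent with a whole-image 90° clockwise rotation.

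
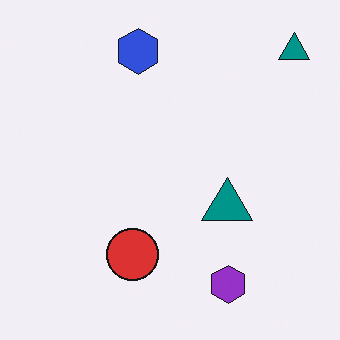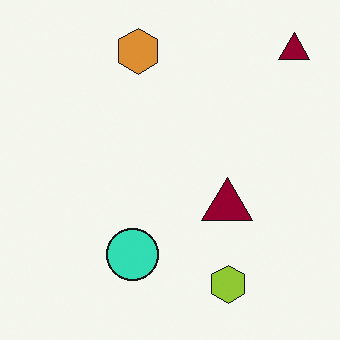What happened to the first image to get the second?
The image was hue-shifted through roughly half the color wheel.

Every shape's color has rotated by the same amount around the hue wheel — a uniform hue shift.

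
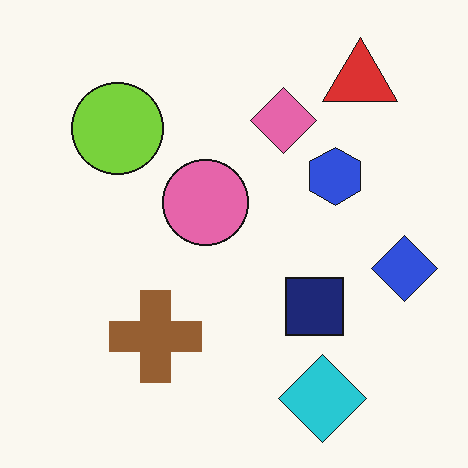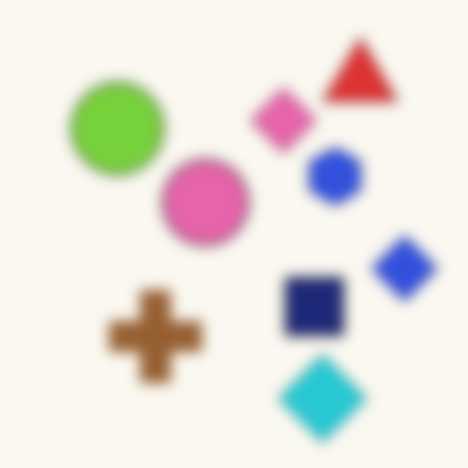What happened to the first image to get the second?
The transformation is: heavily blurred.

Shape edges and outlines are uniformly softened across the whole image.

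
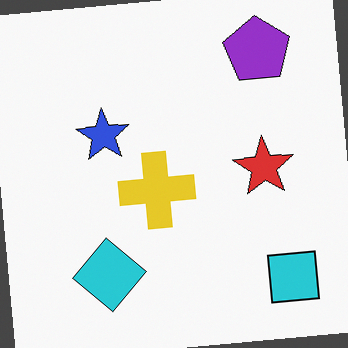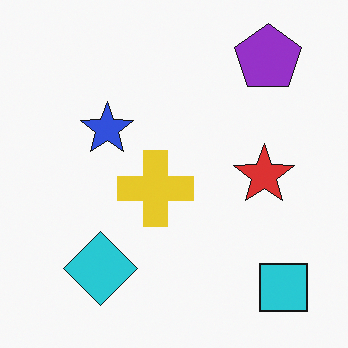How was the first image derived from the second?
The image was rotated counter-clockwise by a slight angle.

Every shape is tilted by the same angle and the image corners show triangular fill wedges — a whole-image rotation by a non-right angle.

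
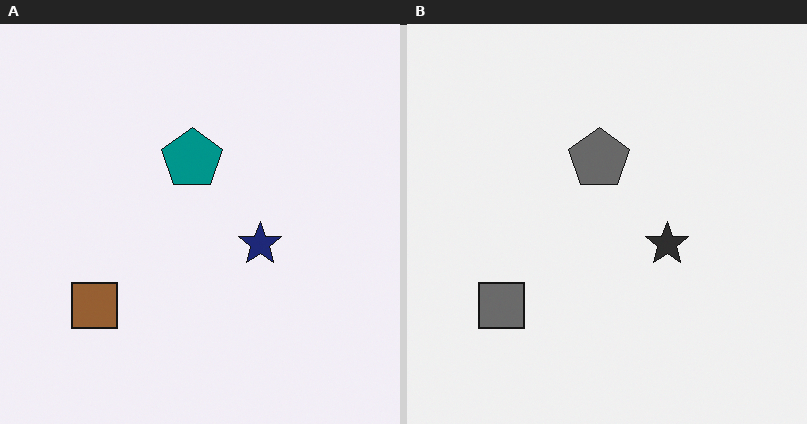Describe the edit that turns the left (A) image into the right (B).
The right (B) image is the left (A) converted to grayscale.

All color is removed — every shape is now a shade of grey.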